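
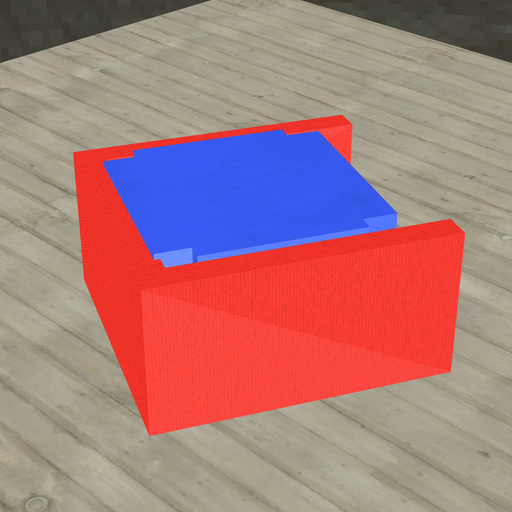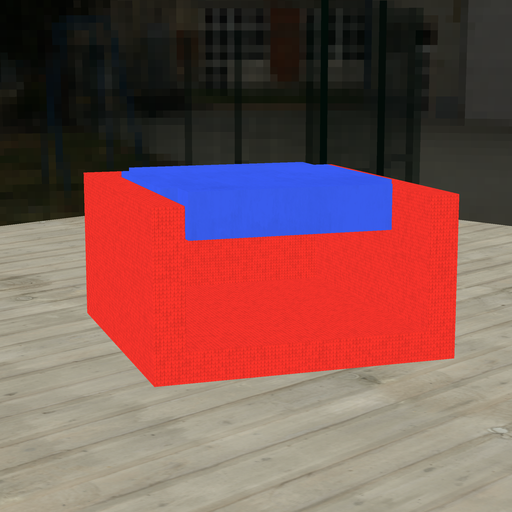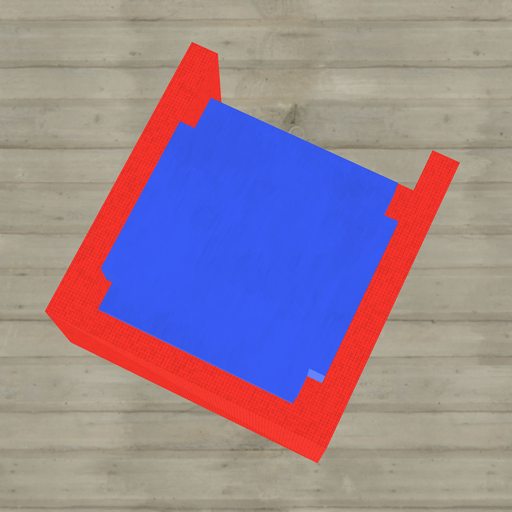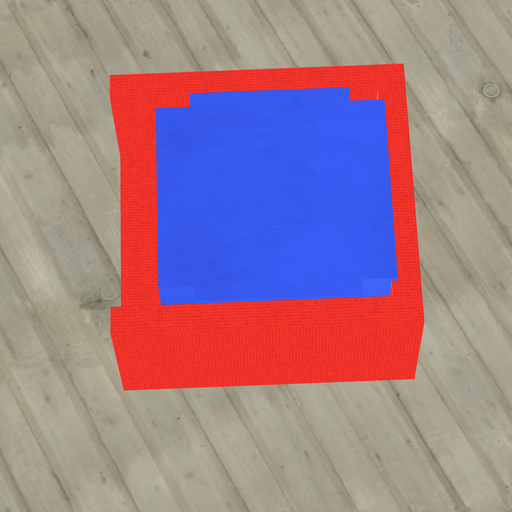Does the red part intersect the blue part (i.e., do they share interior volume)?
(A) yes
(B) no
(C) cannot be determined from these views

(A) yes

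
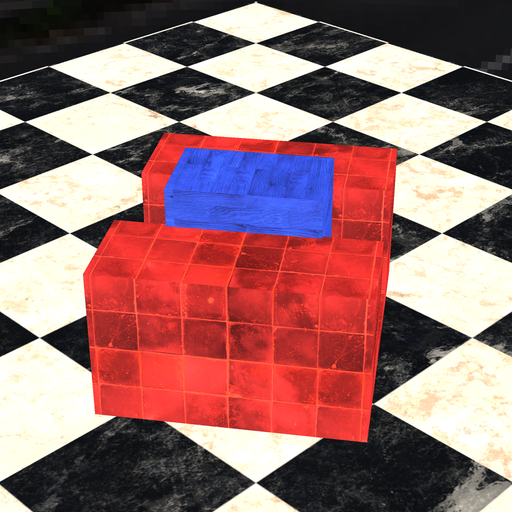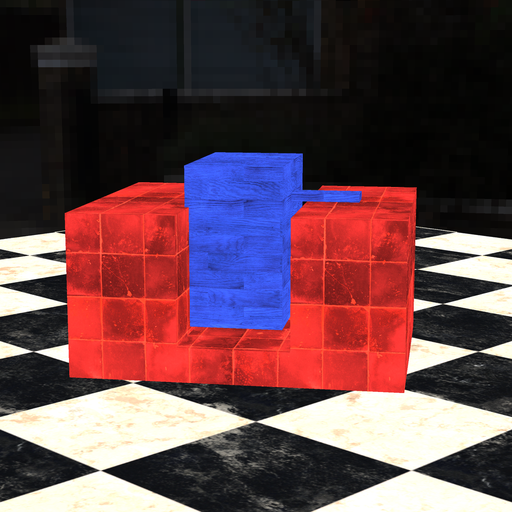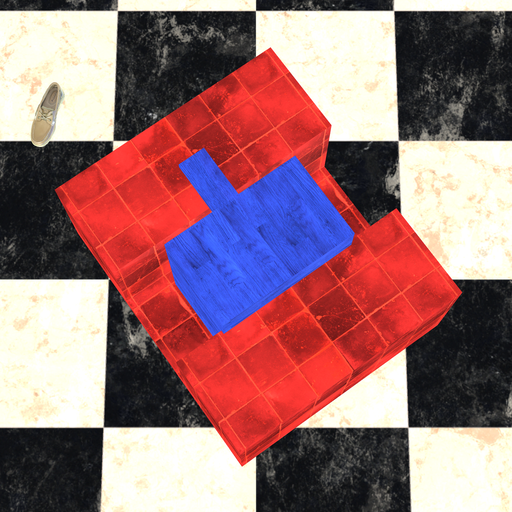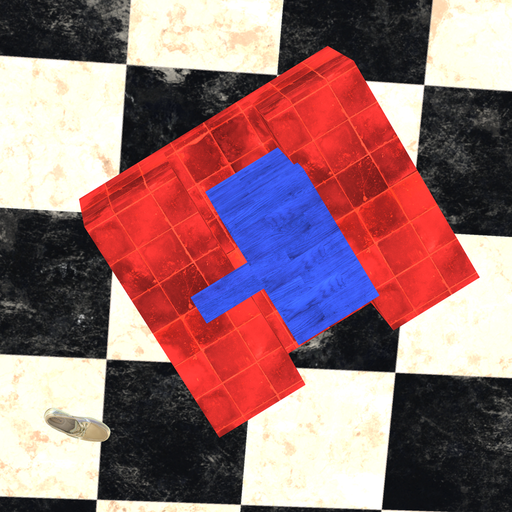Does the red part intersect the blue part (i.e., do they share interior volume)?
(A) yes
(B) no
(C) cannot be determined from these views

(A) yes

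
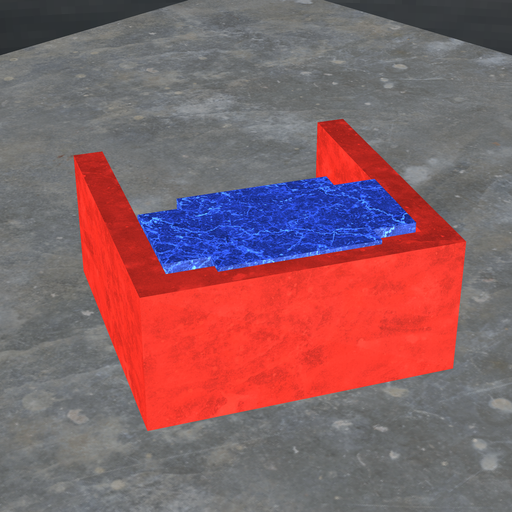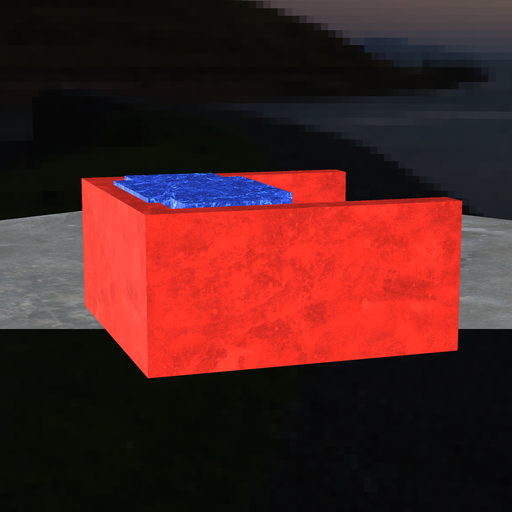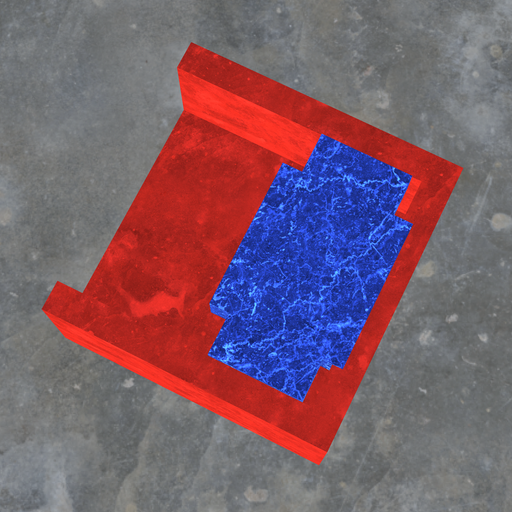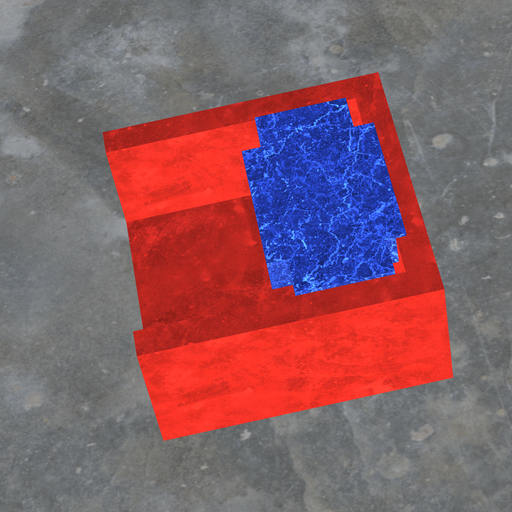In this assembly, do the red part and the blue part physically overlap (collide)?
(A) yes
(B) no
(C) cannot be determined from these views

(A) yes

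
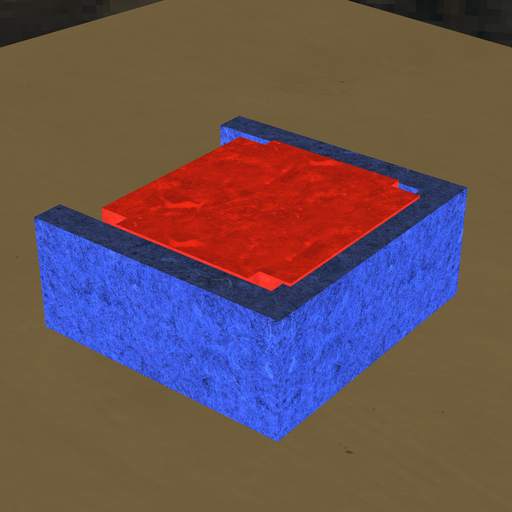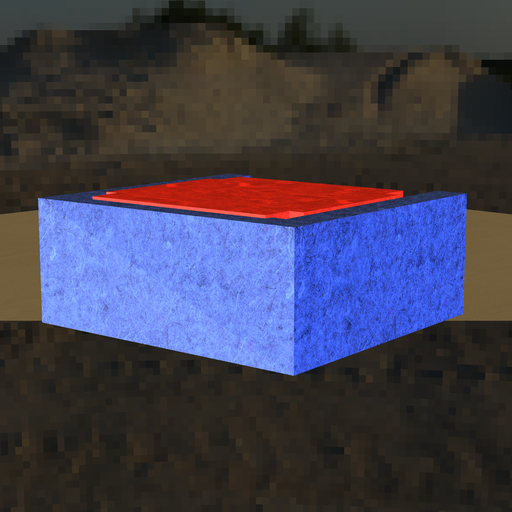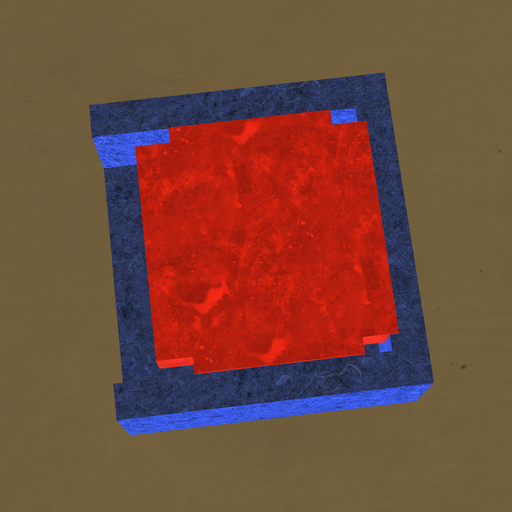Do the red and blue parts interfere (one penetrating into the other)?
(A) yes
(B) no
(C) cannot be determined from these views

(A) yes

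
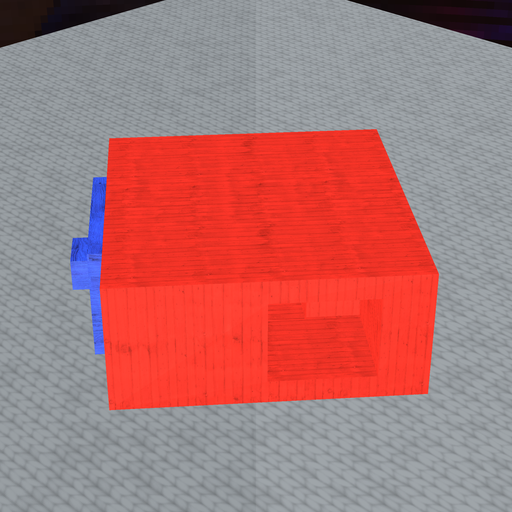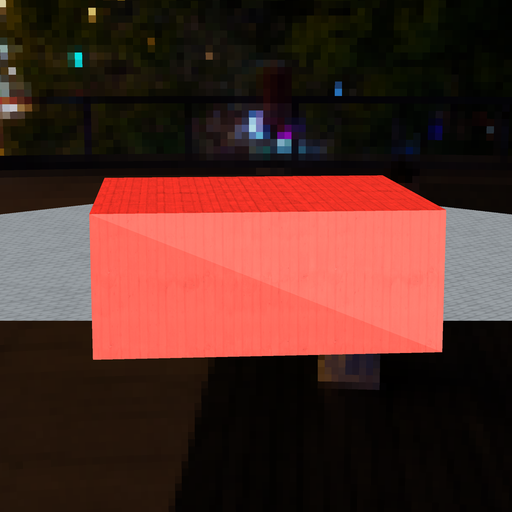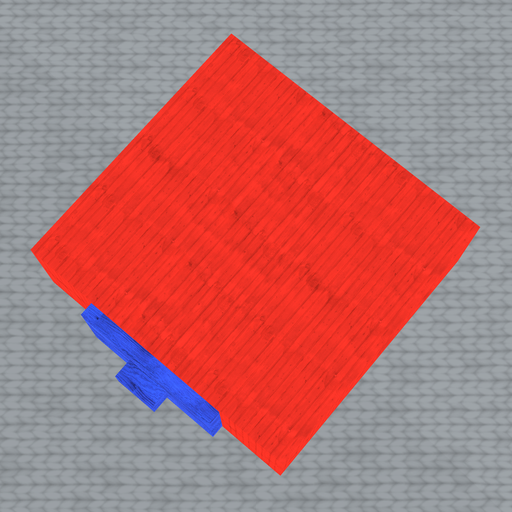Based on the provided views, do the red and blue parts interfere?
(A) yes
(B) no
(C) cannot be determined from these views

(C) cannot be determined from these views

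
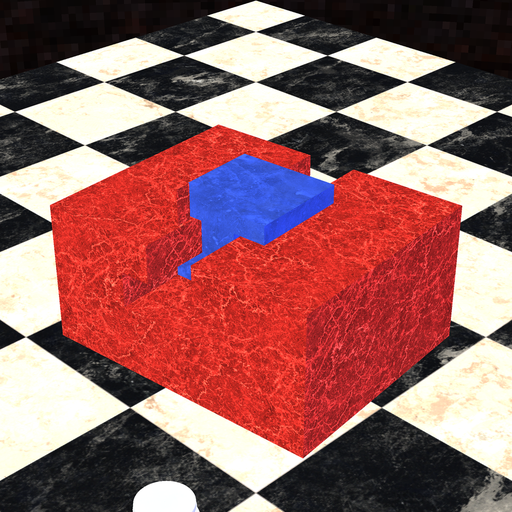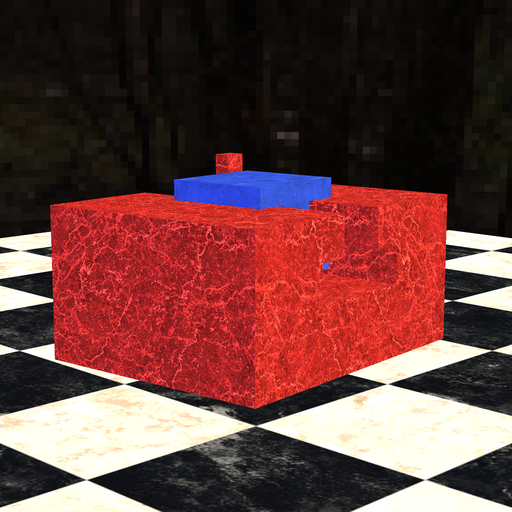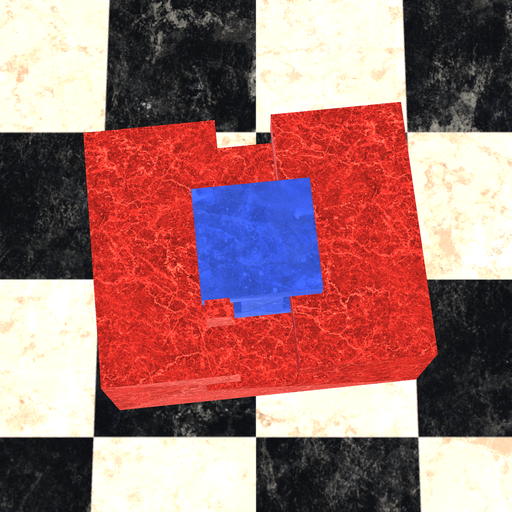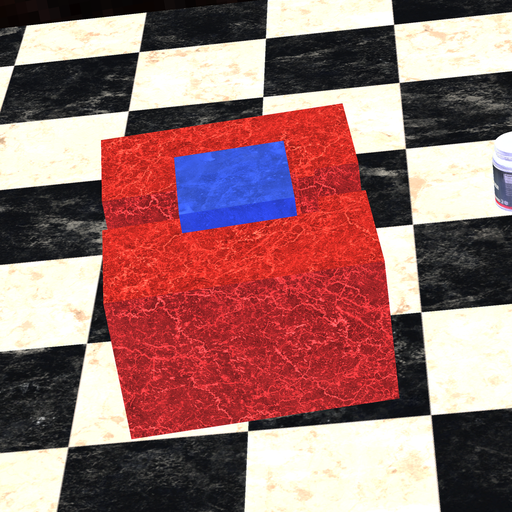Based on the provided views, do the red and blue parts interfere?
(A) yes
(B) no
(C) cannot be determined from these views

(B) no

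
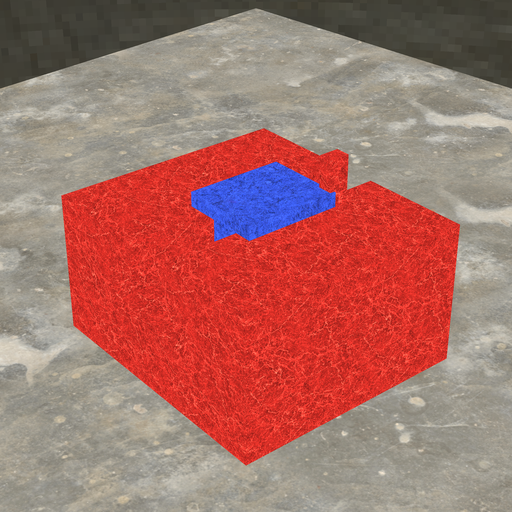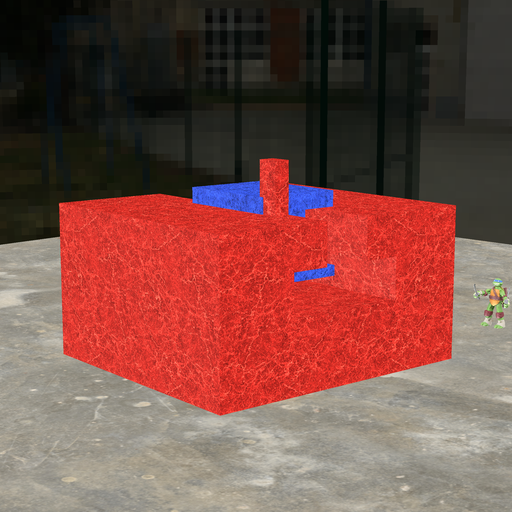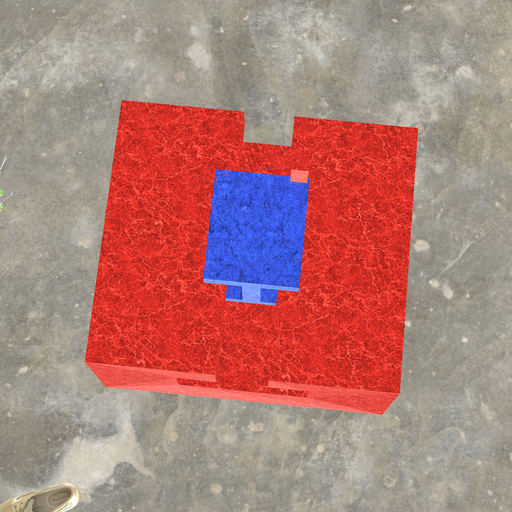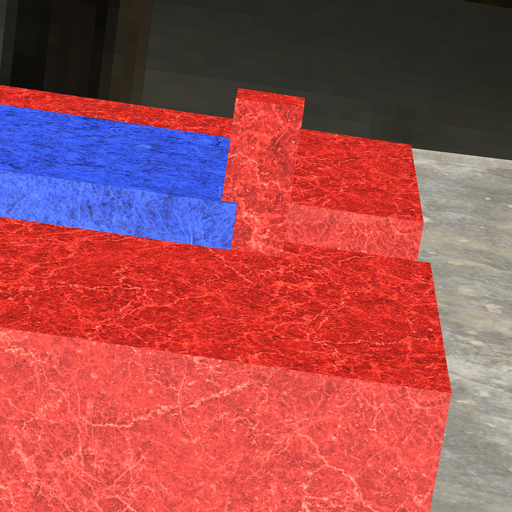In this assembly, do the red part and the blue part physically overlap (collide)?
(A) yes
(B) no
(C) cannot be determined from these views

(A) yes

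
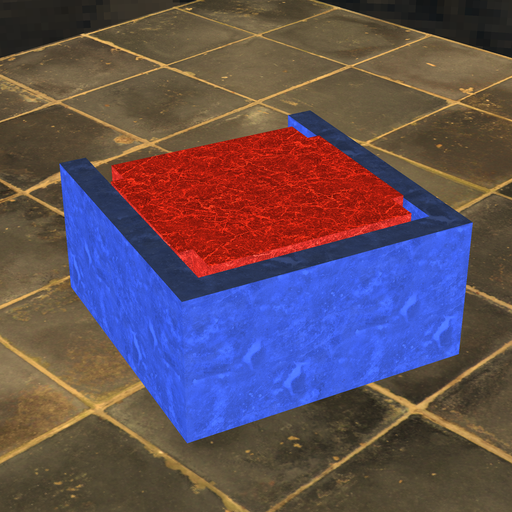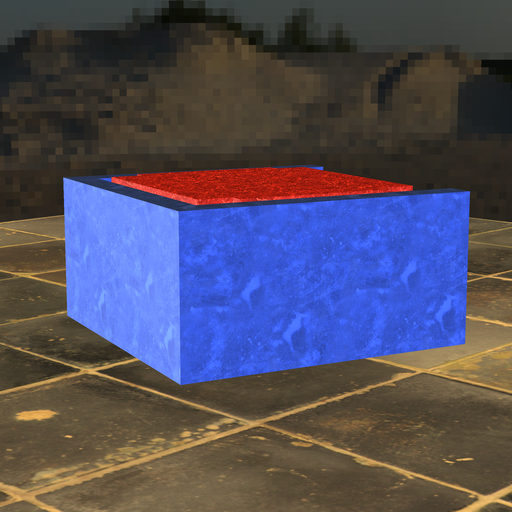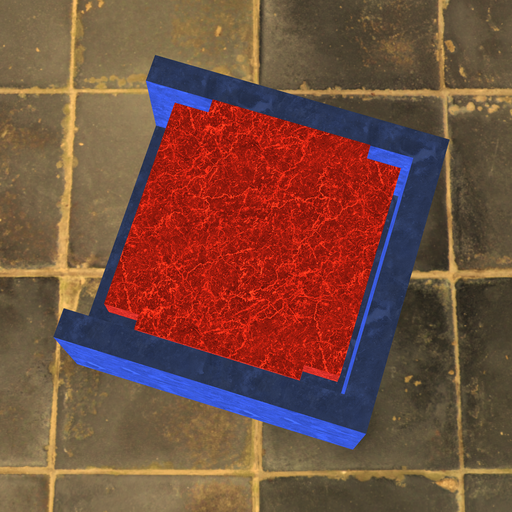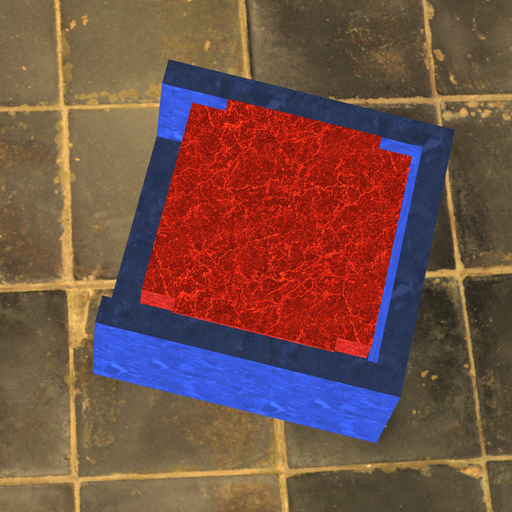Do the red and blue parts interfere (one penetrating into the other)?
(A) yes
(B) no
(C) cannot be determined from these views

(B) no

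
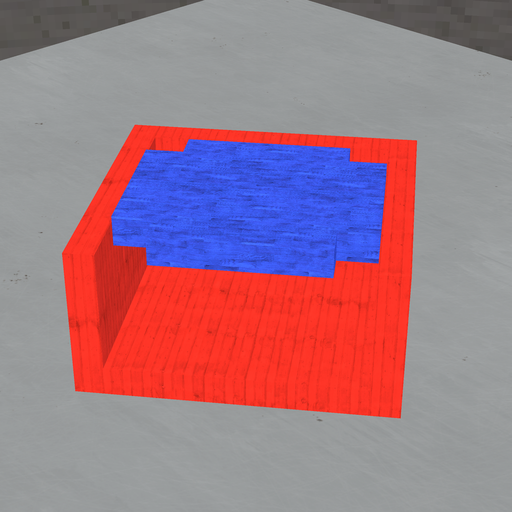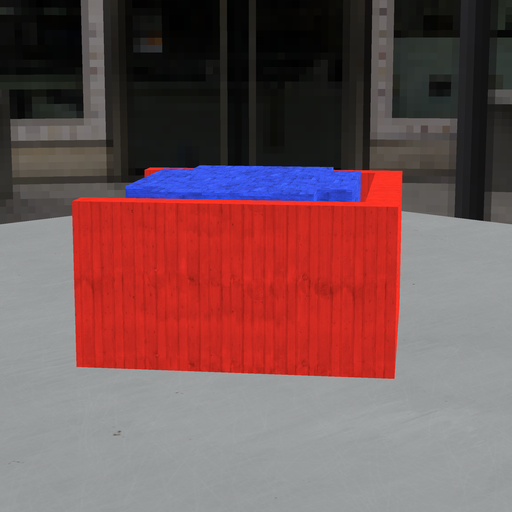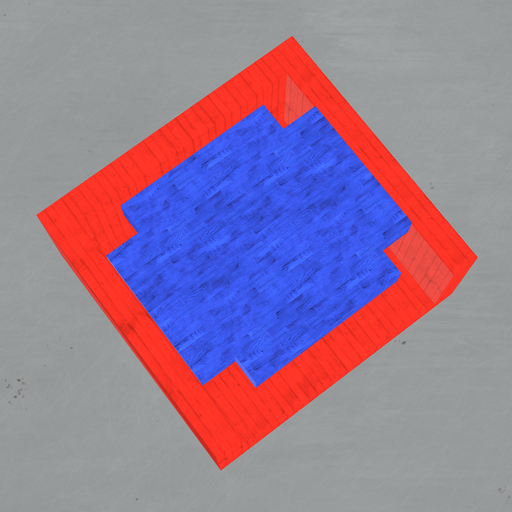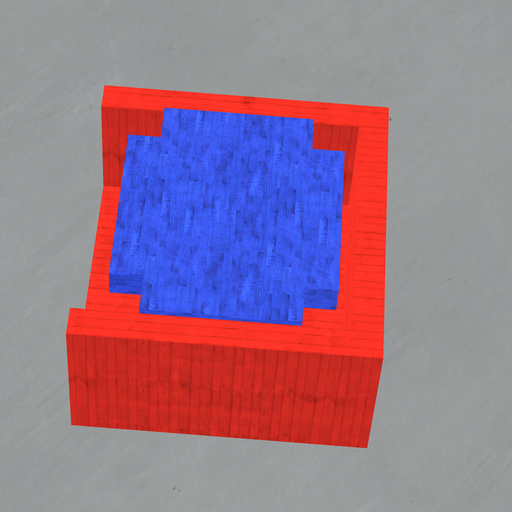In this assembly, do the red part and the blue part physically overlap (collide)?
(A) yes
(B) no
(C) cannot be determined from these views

(B) no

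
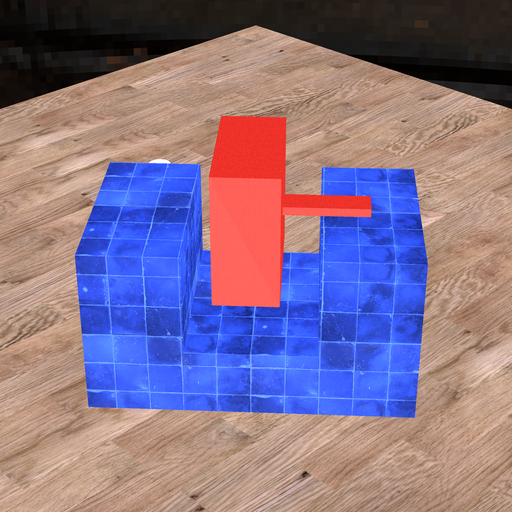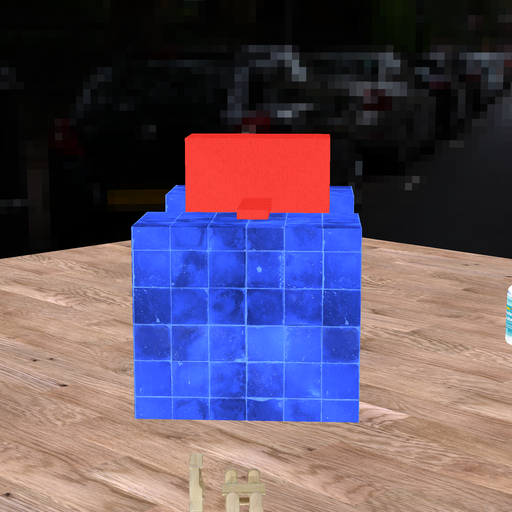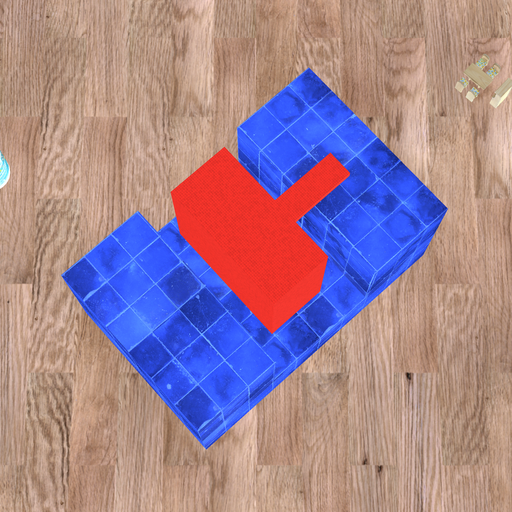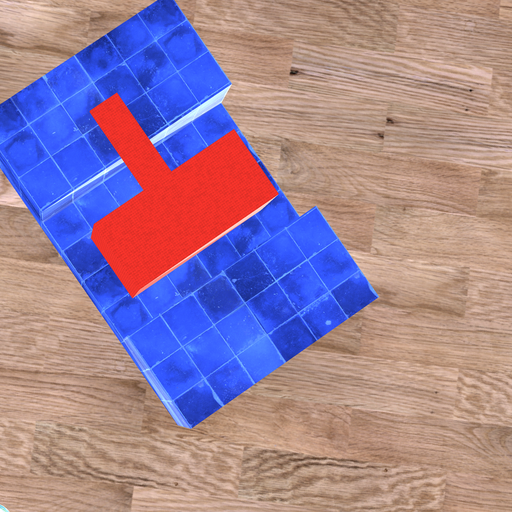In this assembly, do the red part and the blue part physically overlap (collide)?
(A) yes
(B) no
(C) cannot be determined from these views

(B) no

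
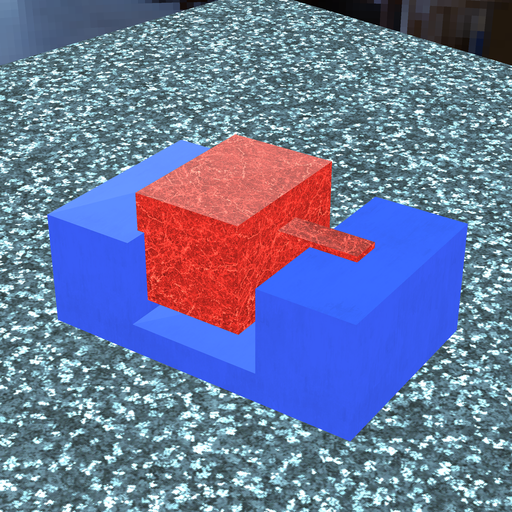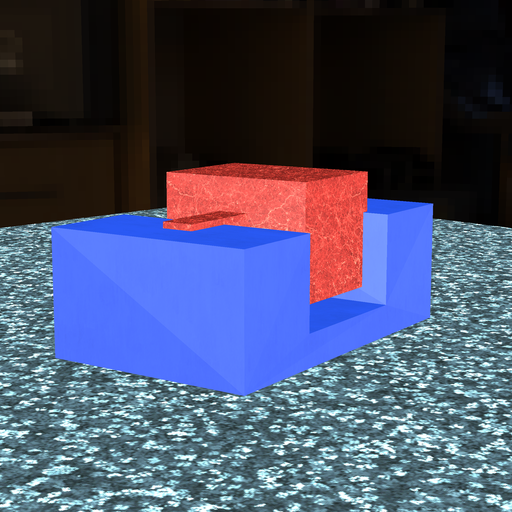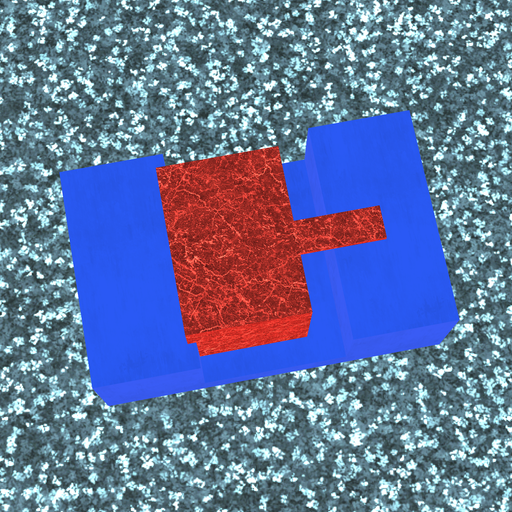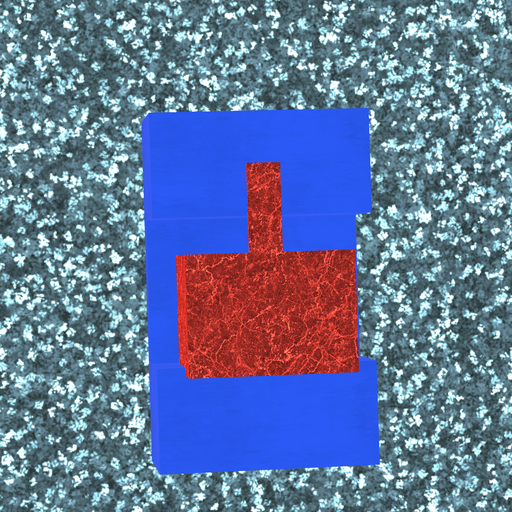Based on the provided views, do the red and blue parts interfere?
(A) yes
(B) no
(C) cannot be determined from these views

(A) yes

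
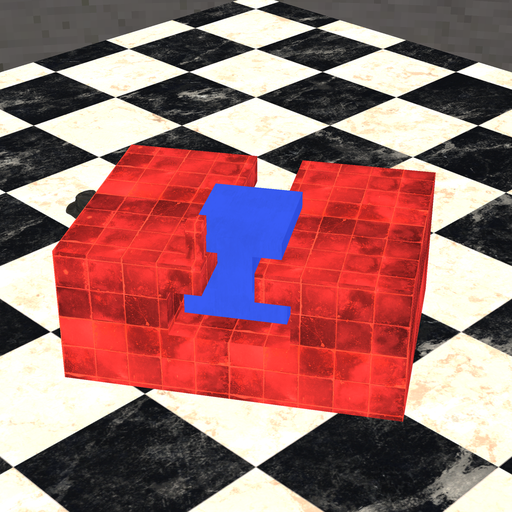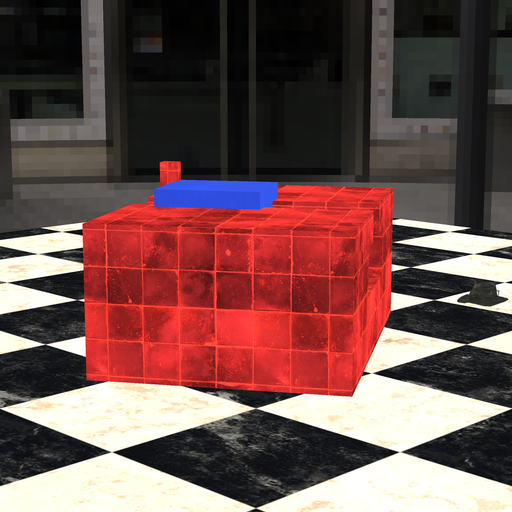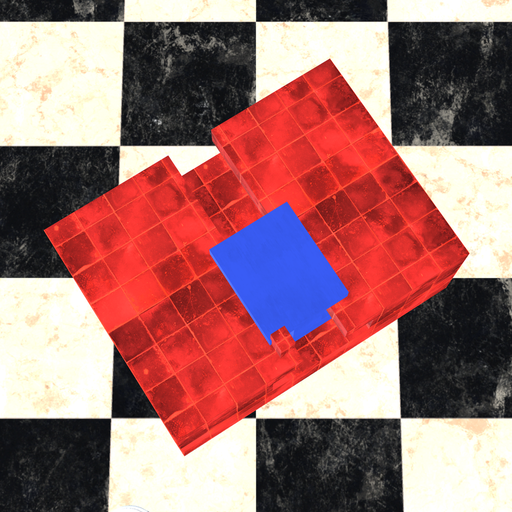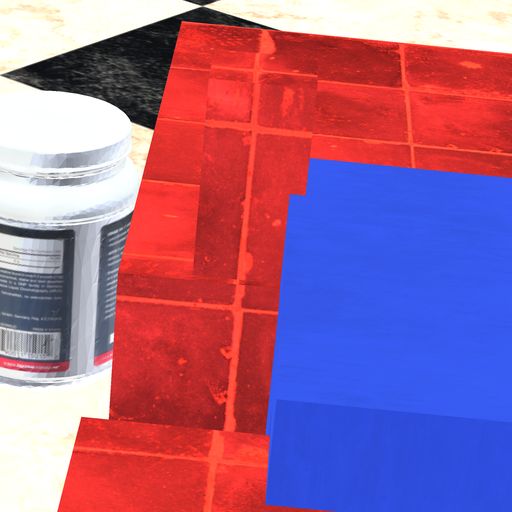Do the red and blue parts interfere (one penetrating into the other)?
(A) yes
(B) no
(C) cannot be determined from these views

(A) yes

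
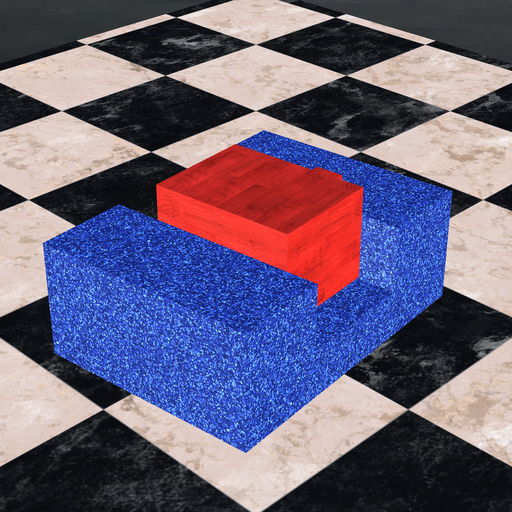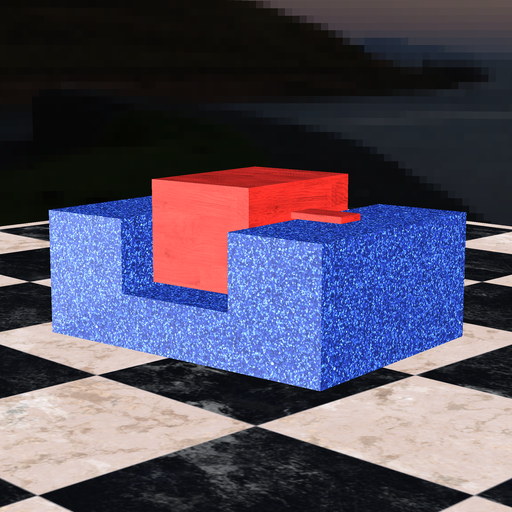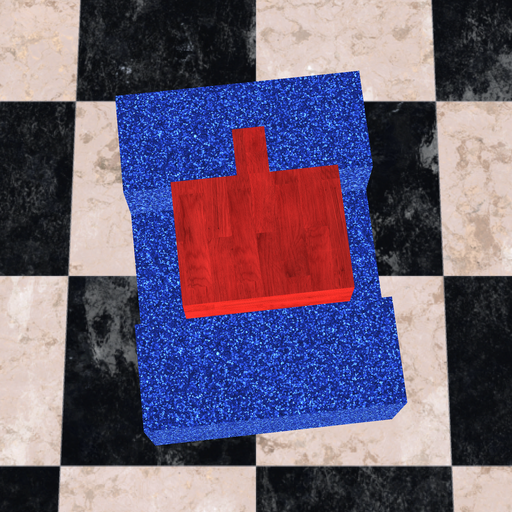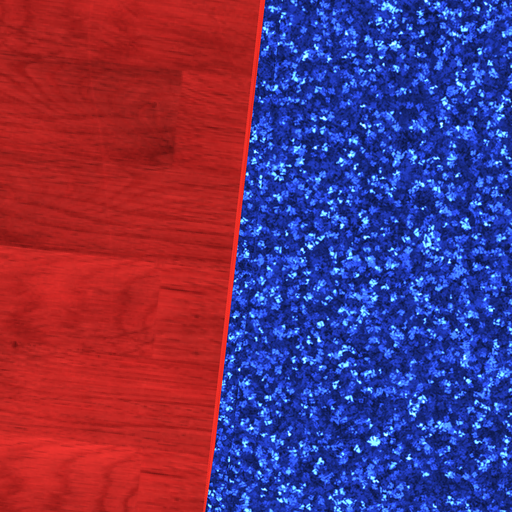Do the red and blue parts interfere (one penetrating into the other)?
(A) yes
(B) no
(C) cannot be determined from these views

(B) no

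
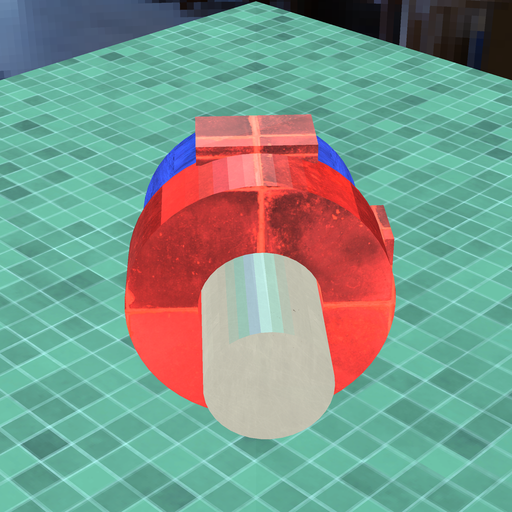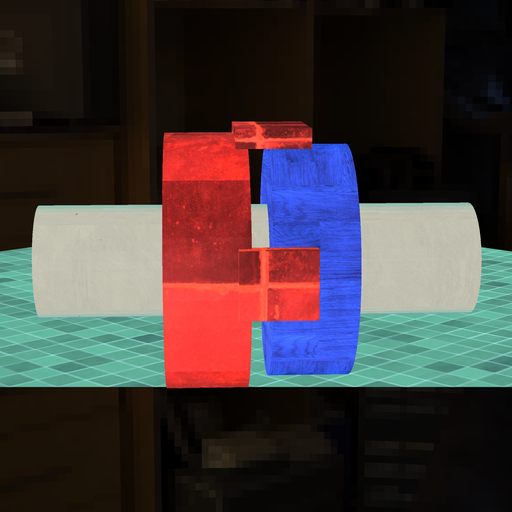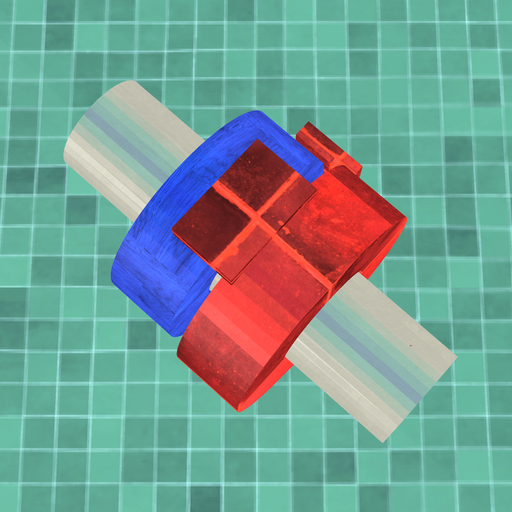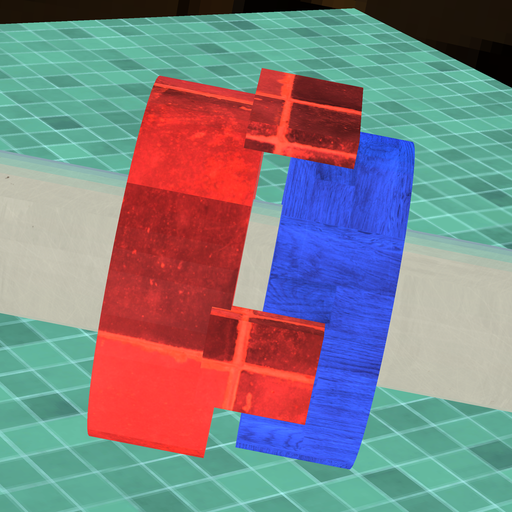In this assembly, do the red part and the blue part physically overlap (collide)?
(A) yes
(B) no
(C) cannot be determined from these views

(B) no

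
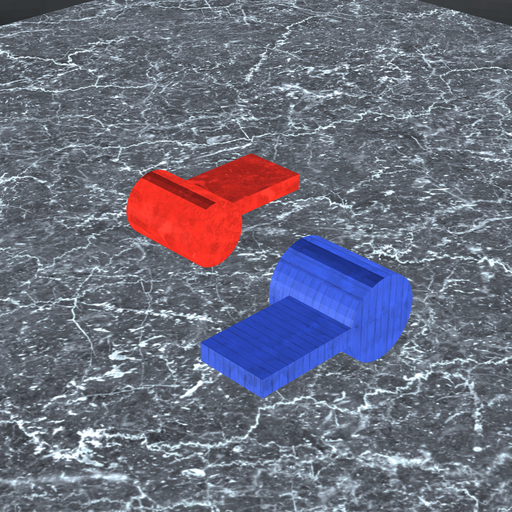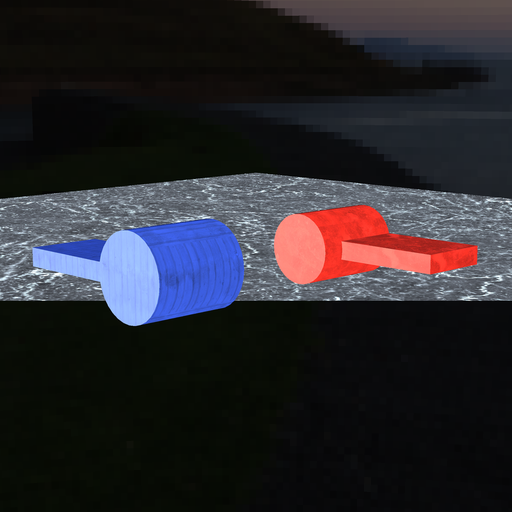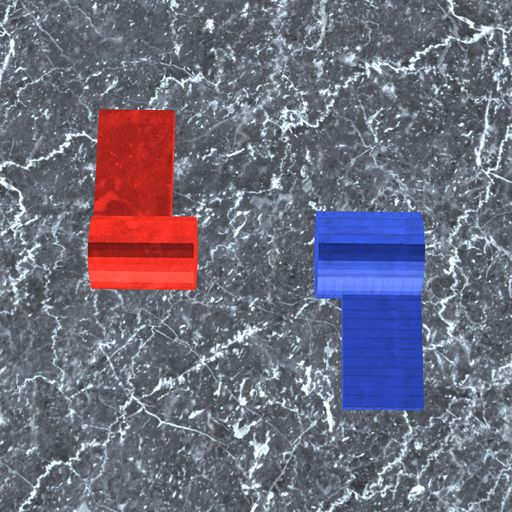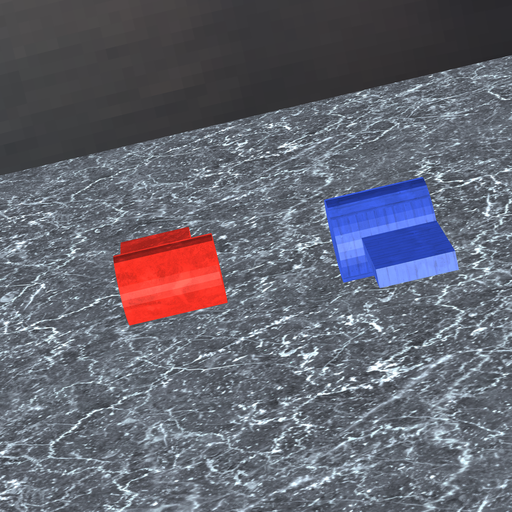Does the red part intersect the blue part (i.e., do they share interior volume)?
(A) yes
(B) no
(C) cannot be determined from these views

(B) no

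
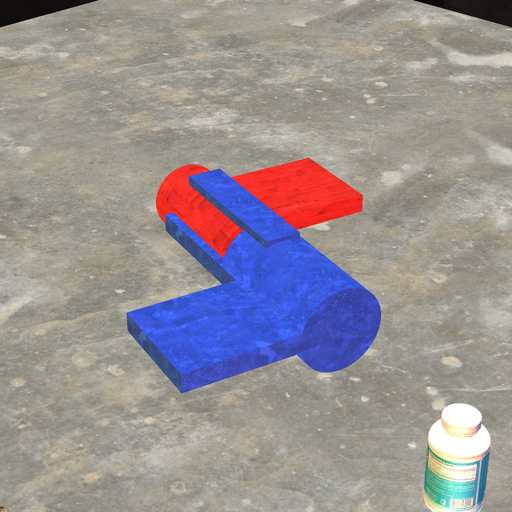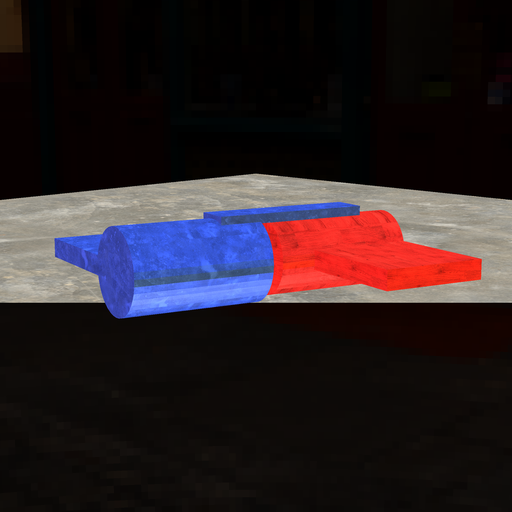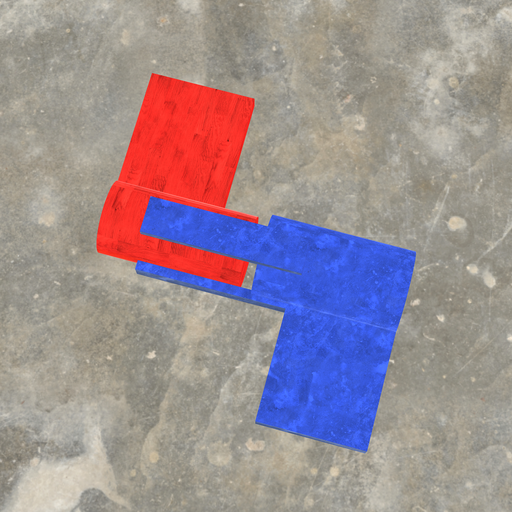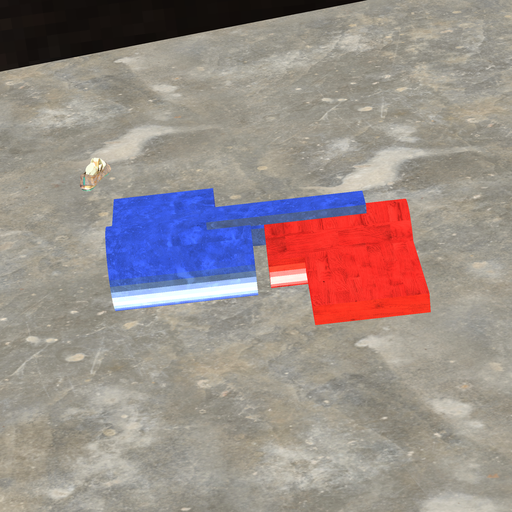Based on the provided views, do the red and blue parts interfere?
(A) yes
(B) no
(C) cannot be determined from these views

(B) no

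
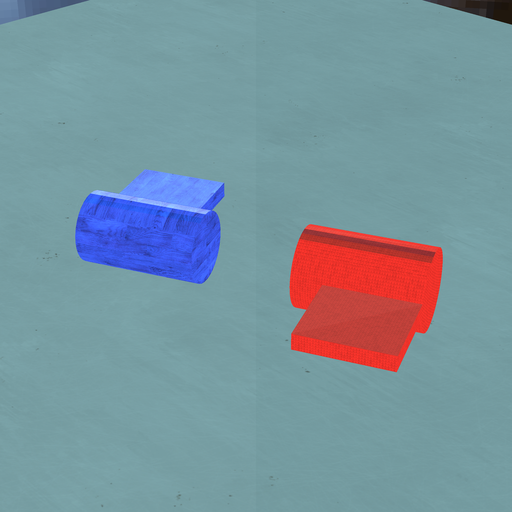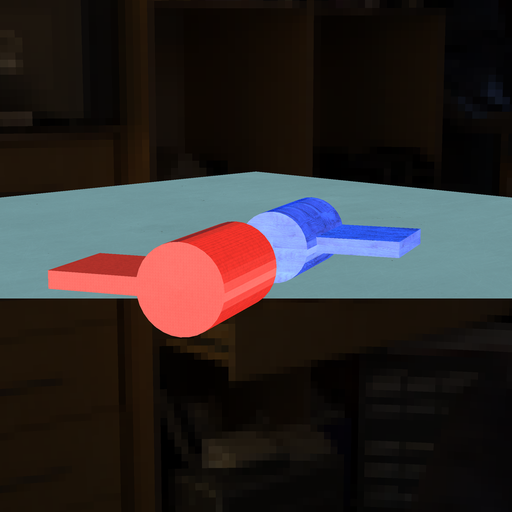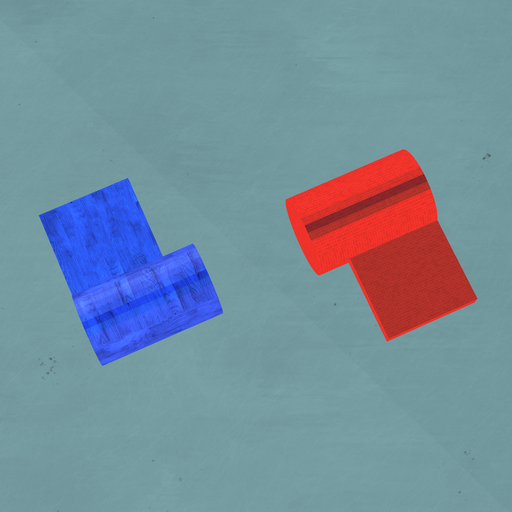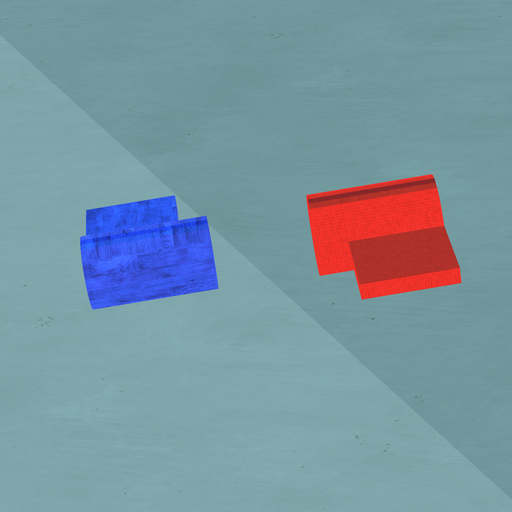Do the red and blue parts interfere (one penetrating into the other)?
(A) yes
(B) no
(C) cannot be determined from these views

(B) no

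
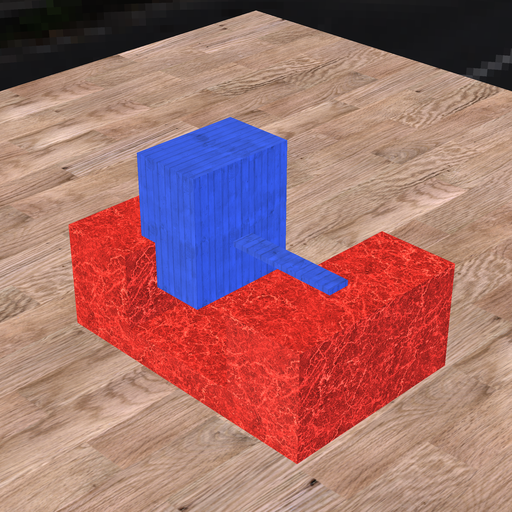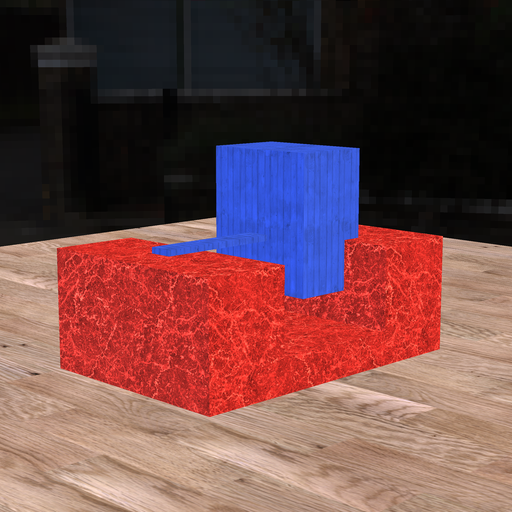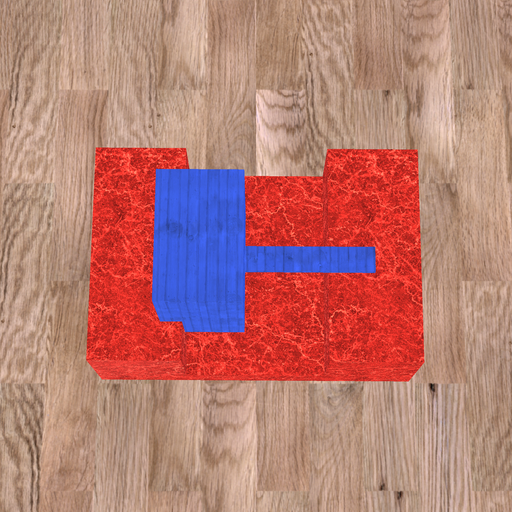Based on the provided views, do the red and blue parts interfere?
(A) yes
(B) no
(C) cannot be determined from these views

(A) yes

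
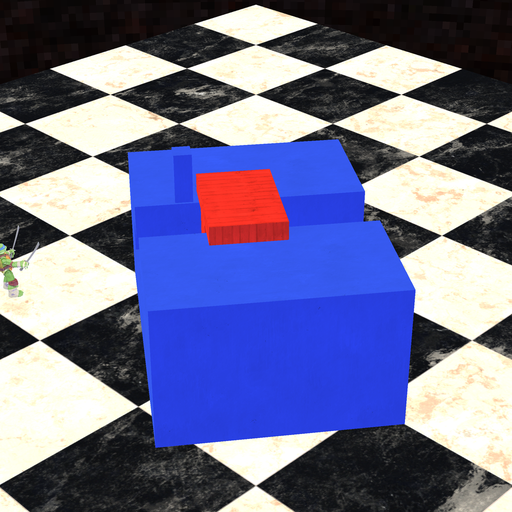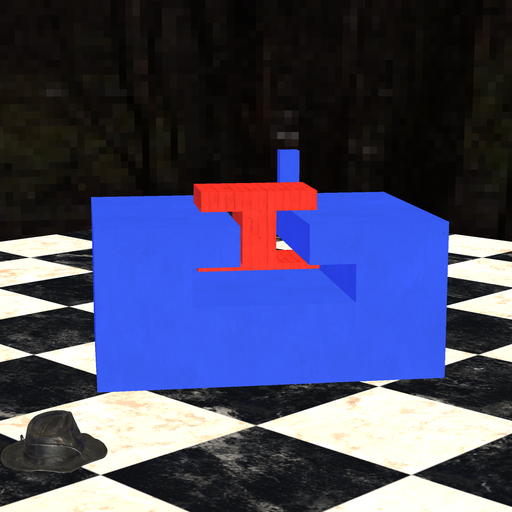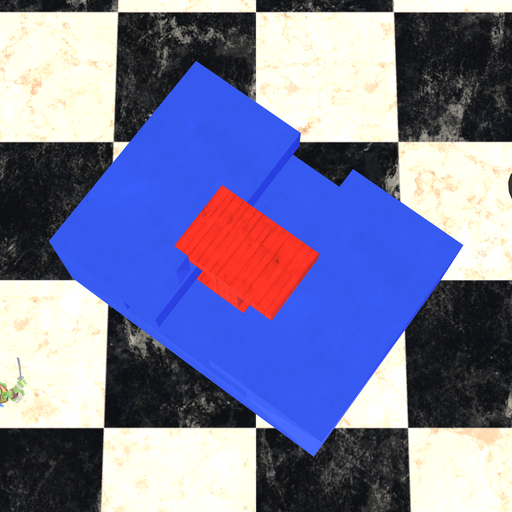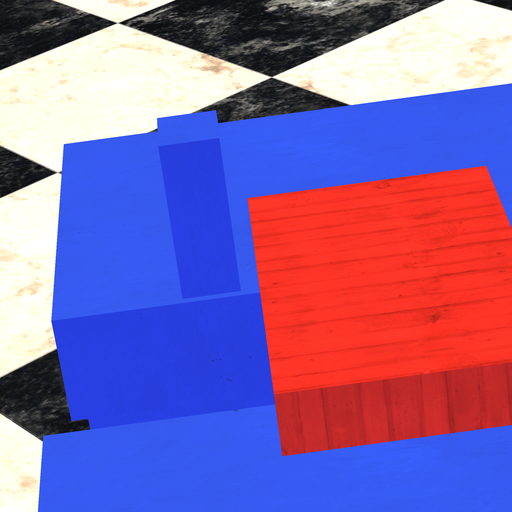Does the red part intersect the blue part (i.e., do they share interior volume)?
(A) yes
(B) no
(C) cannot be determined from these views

(B) no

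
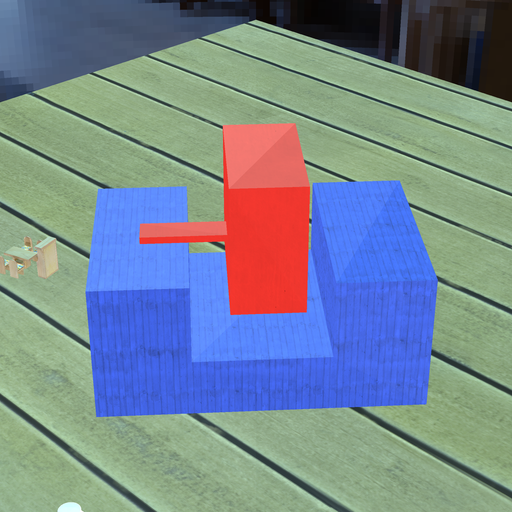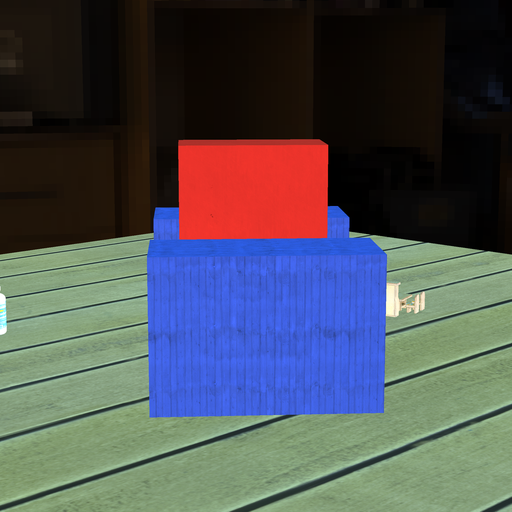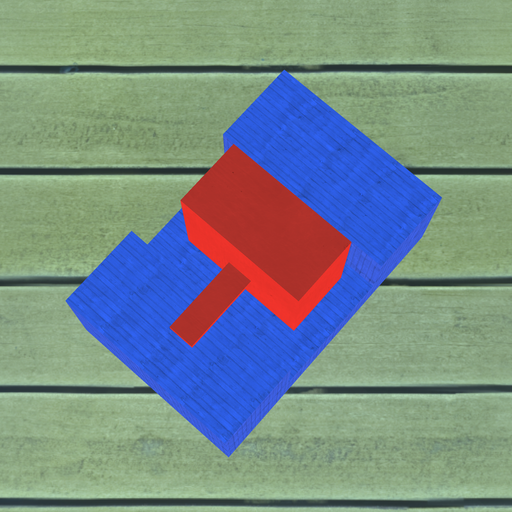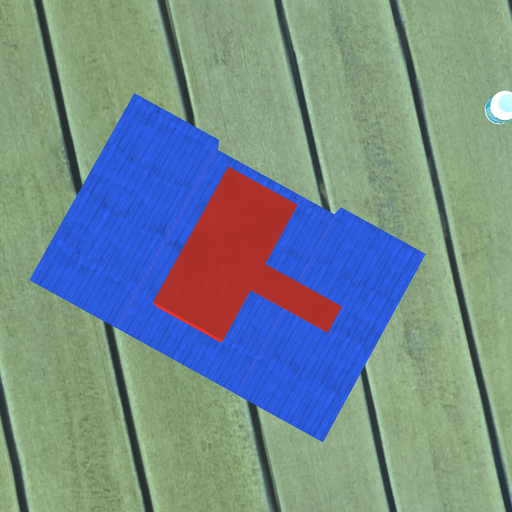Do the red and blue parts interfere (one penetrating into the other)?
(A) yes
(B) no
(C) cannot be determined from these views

(B) no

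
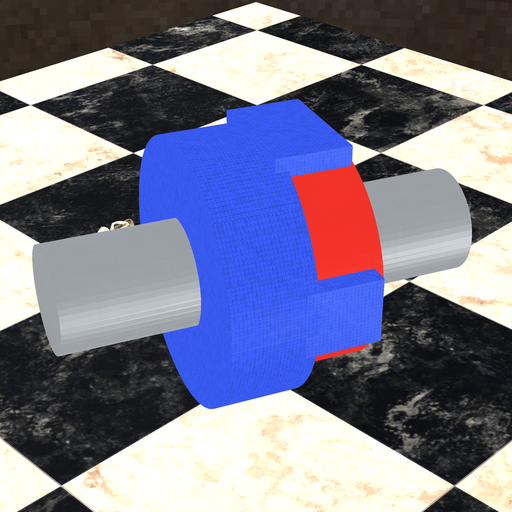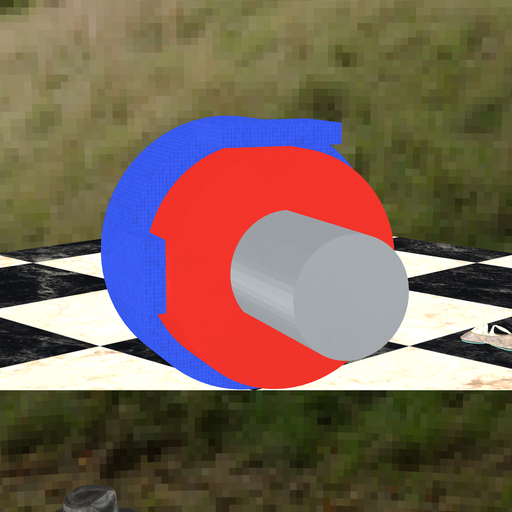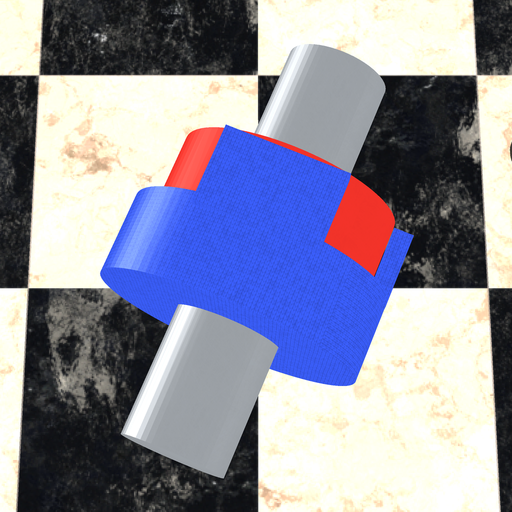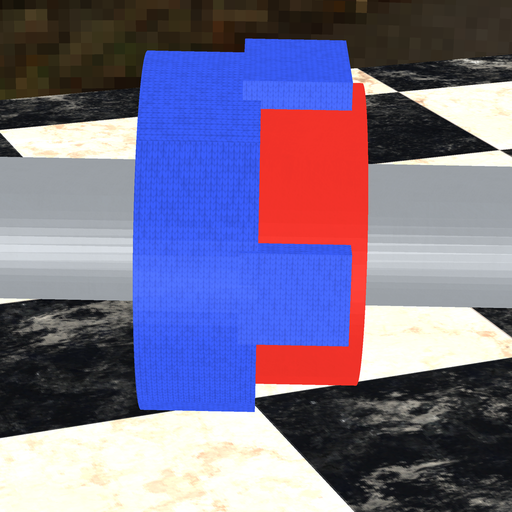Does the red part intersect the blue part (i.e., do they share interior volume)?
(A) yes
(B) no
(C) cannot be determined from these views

(A) yes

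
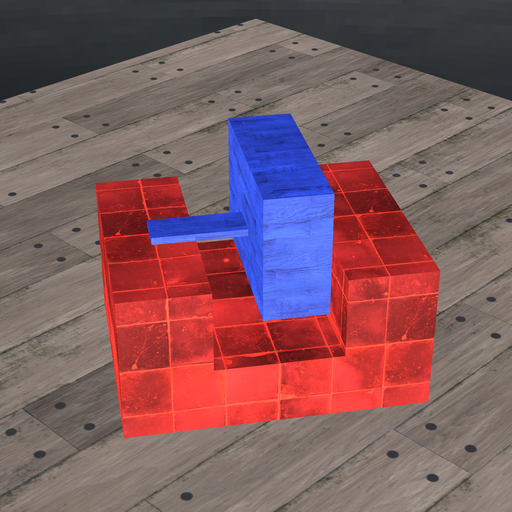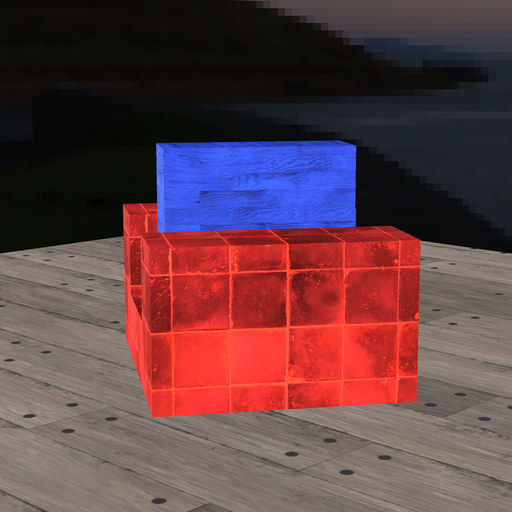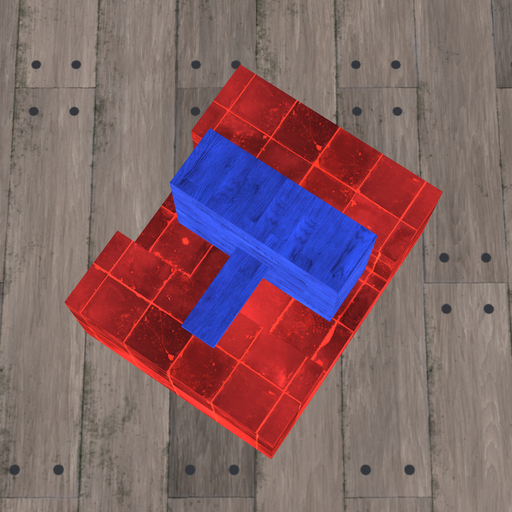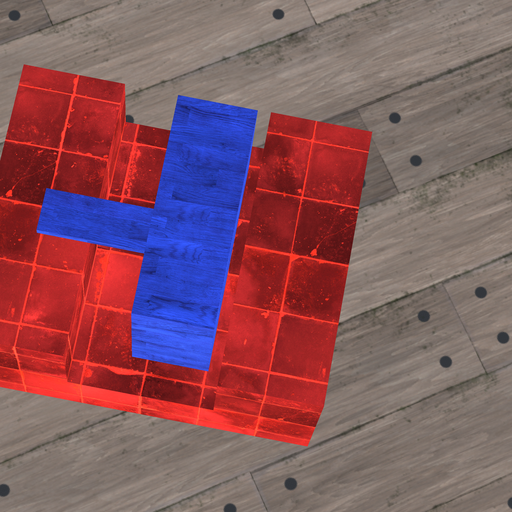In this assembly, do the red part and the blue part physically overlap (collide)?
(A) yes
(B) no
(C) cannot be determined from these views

(B) no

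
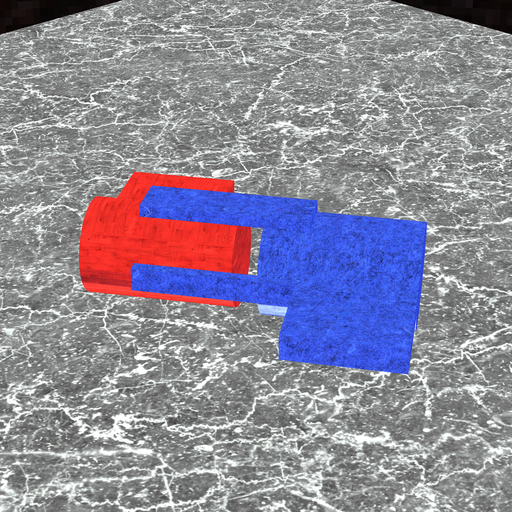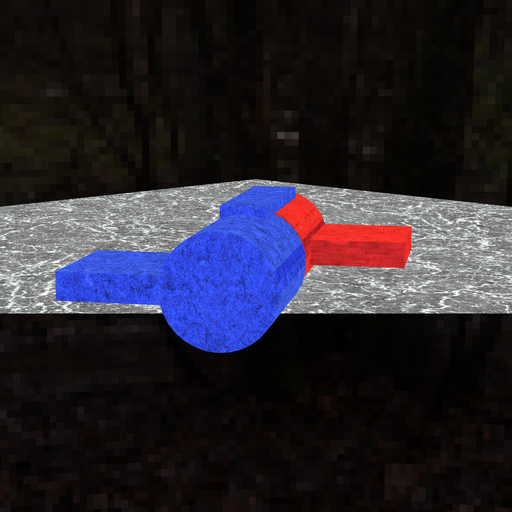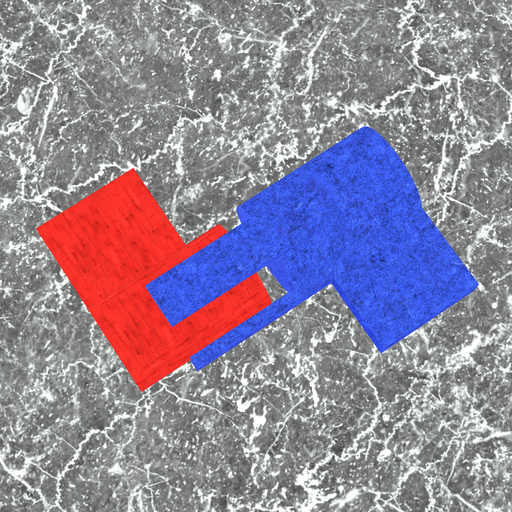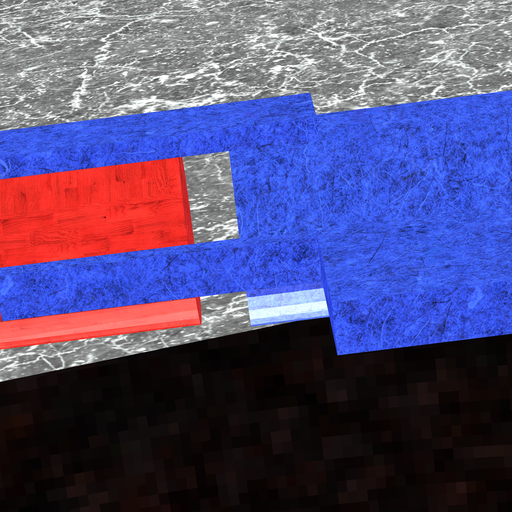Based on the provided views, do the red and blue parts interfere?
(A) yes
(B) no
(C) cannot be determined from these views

(B) no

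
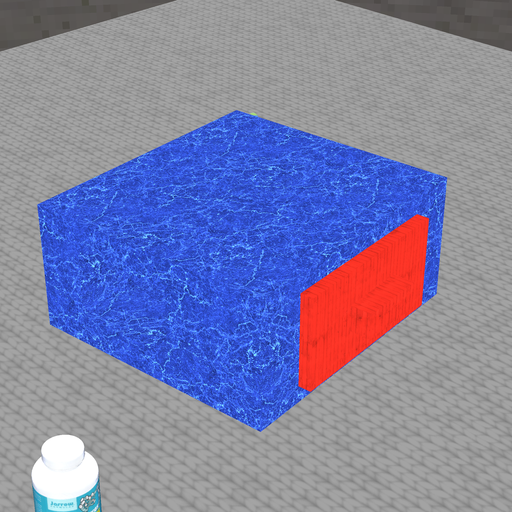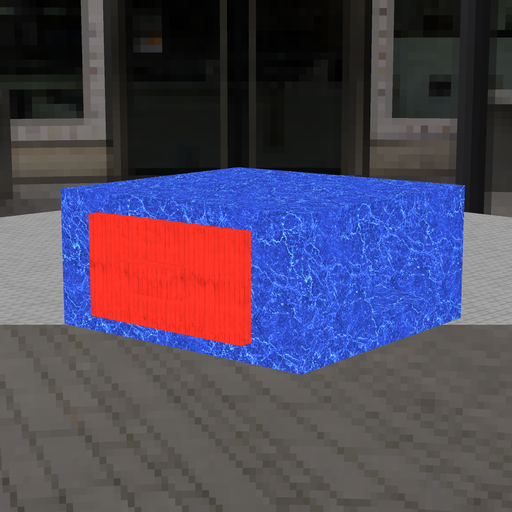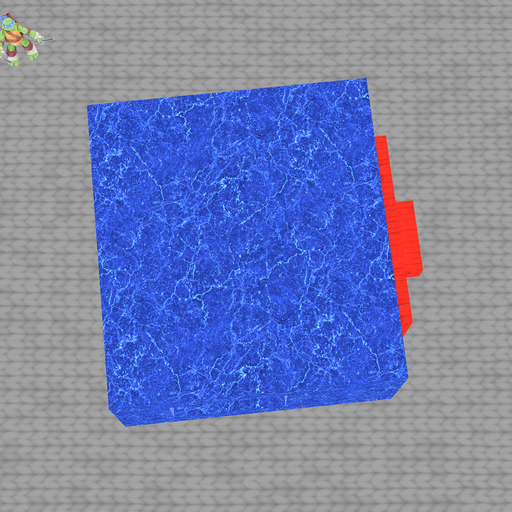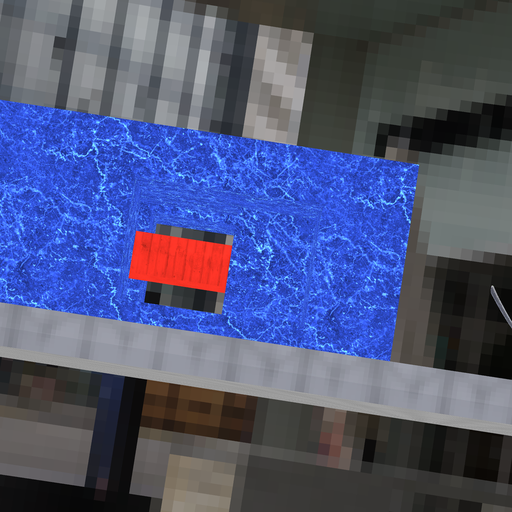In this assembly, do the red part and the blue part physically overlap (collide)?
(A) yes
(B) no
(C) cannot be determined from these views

(A) yes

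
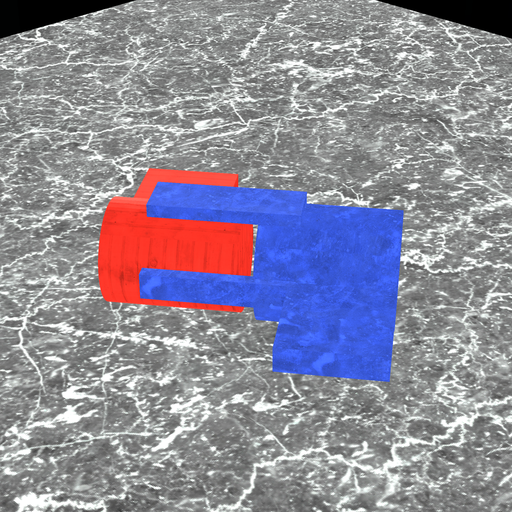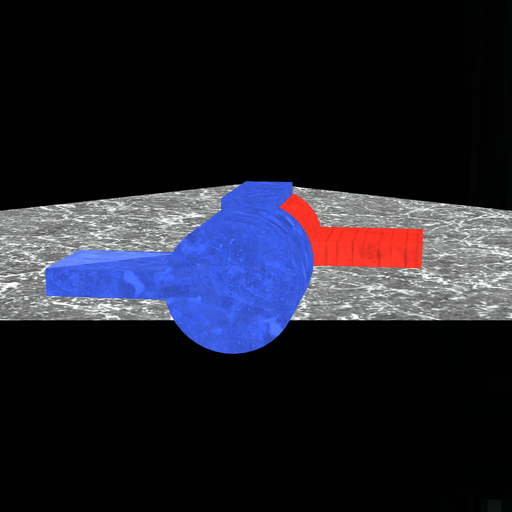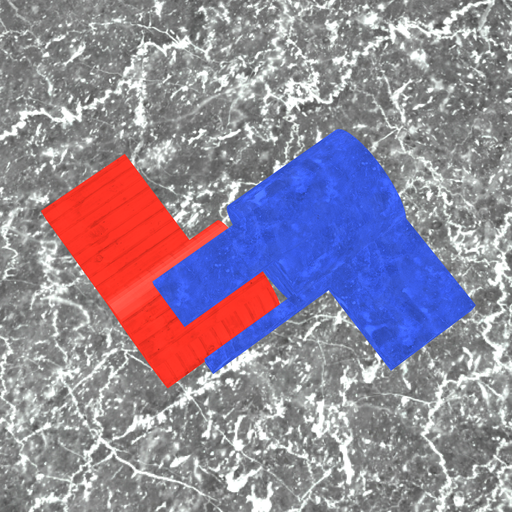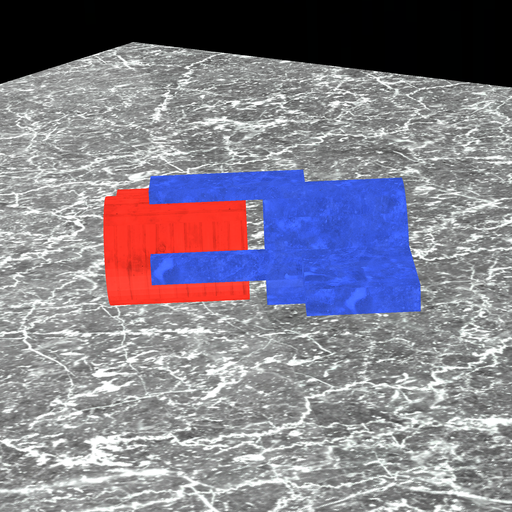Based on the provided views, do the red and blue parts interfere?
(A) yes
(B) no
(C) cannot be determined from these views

(B) no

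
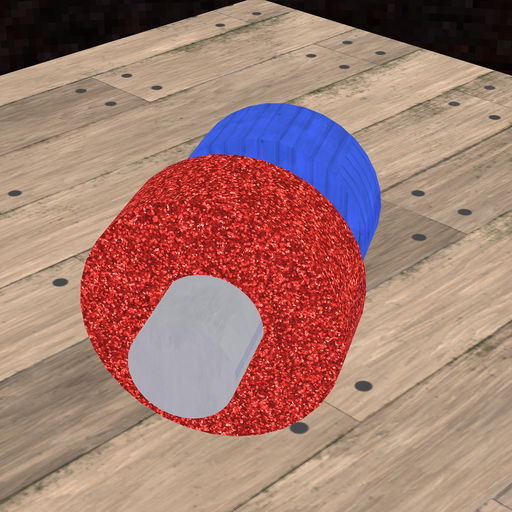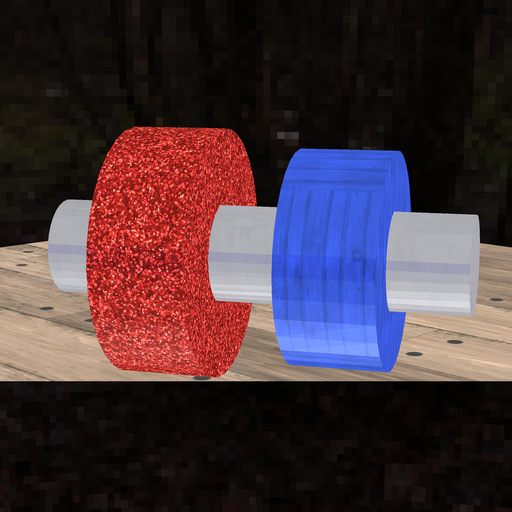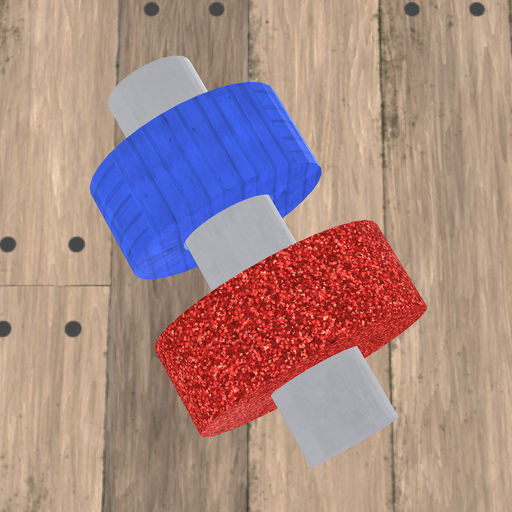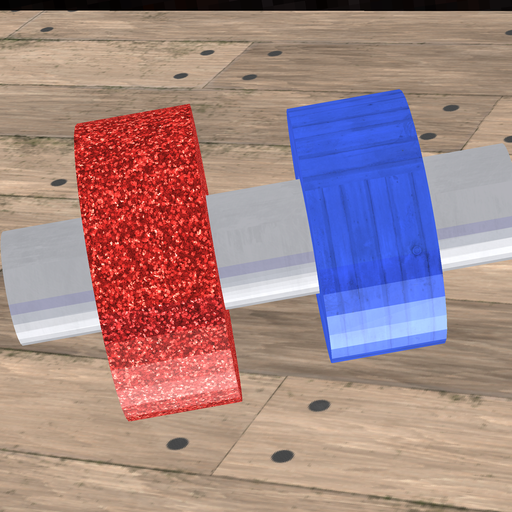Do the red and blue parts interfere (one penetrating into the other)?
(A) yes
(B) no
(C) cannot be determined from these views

(B) no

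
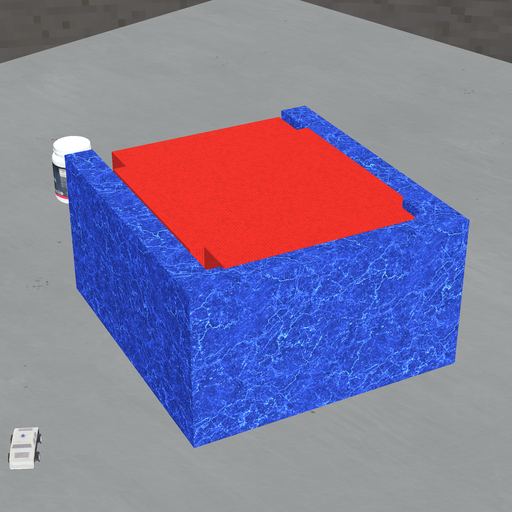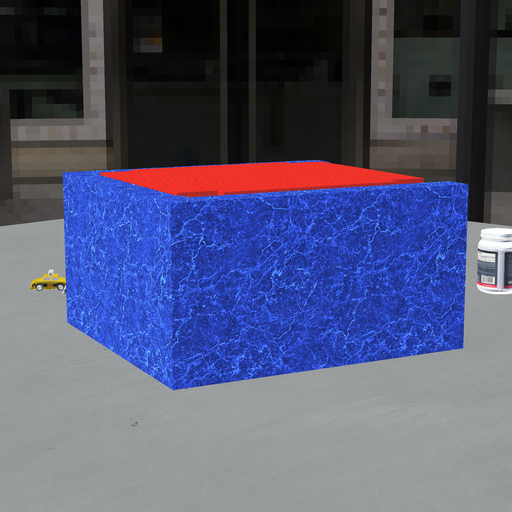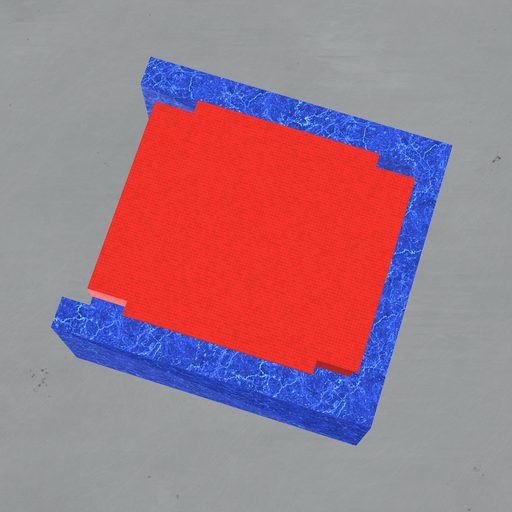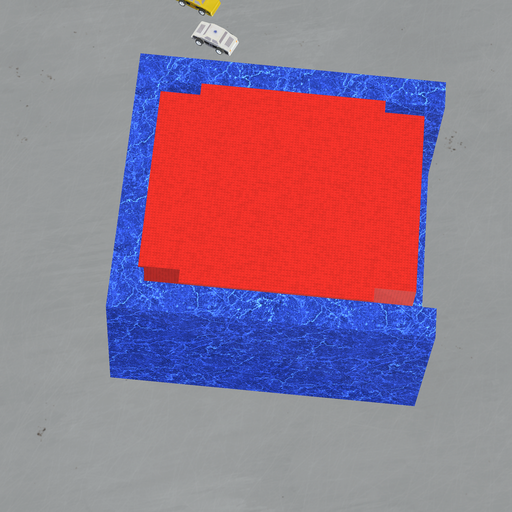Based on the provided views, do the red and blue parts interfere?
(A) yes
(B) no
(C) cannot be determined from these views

(A) yes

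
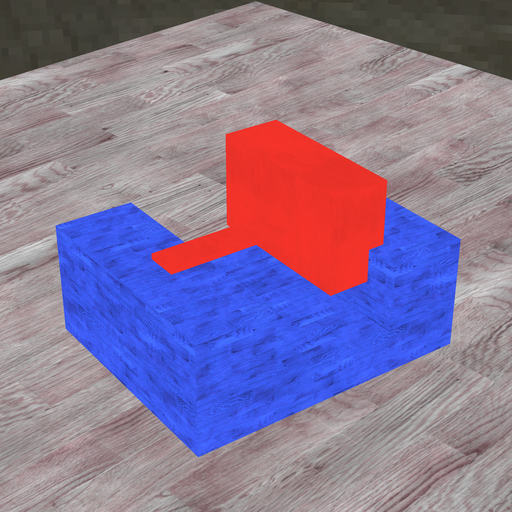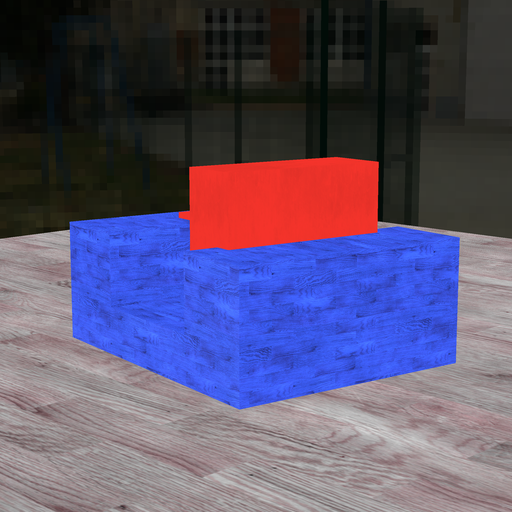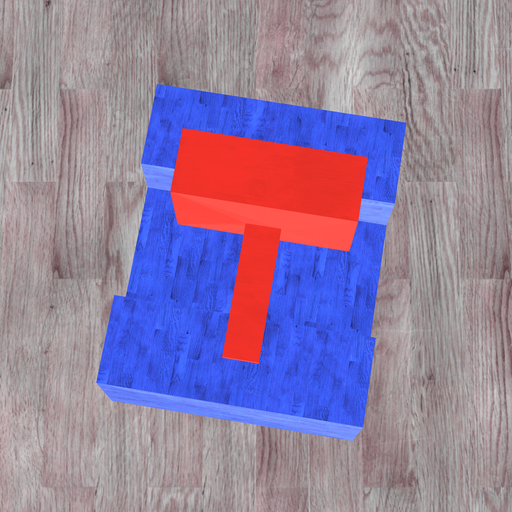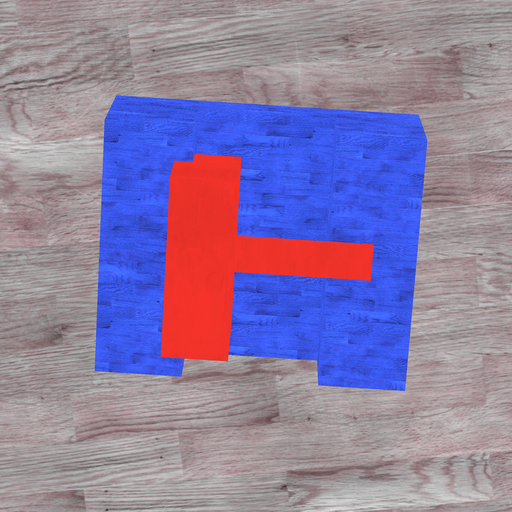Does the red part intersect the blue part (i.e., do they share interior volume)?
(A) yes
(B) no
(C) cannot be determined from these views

(A) yes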